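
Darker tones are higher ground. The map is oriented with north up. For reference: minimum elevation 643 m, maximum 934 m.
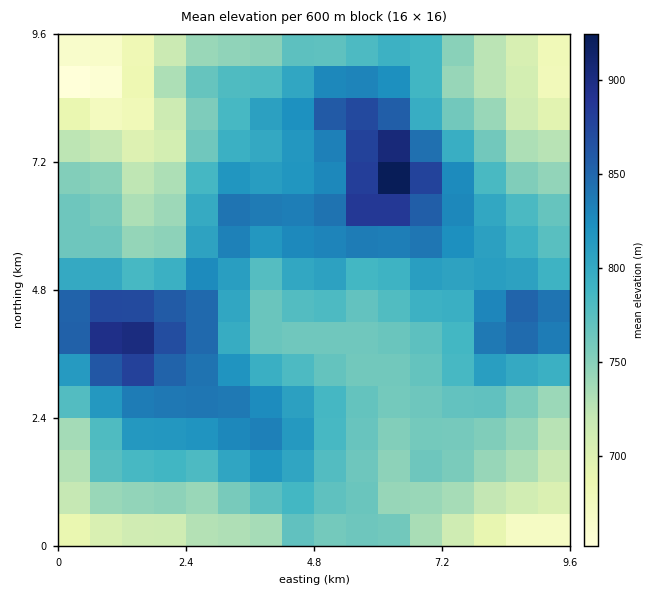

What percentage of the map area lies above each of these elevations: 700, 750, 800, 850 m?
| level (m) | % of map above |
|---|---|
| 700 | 93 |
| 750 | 73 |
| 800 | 36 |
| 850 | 9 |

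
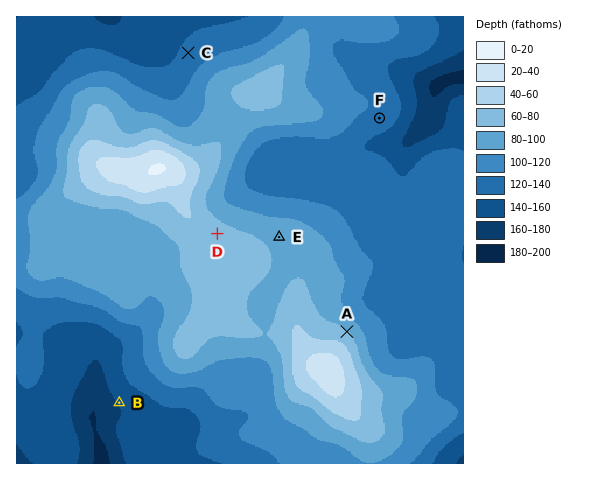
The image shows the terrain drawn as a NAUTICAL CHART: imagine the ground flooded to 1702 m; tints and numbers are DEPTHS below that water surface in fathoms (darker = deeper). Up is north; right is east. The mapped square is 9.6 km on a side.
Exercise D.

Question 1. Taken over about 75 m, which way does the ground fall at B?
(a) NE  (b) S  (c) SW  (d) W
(c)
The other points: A NE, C NW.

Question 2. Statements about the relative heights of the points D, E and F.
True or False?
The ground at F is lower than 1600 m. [True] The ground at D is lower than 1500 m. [False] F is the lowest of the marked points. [True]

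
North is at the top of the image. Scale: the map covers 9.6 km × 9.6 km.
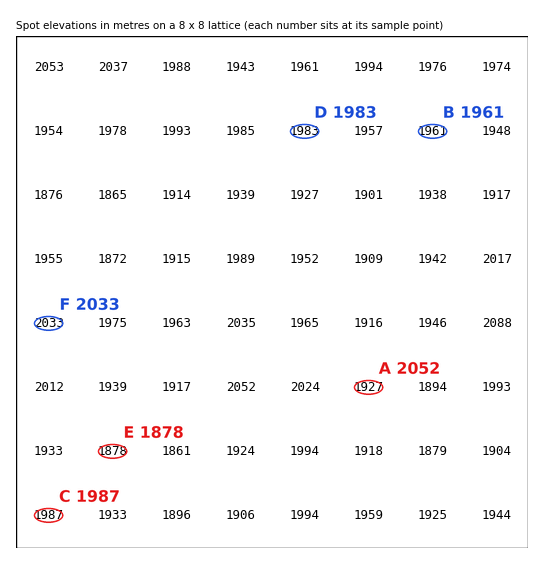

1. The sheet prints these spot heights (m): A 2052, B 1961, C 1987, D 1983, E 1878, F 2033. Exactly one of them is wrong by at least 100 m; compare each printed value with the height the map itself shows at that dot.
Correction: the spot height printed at A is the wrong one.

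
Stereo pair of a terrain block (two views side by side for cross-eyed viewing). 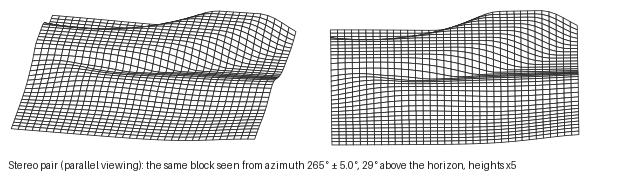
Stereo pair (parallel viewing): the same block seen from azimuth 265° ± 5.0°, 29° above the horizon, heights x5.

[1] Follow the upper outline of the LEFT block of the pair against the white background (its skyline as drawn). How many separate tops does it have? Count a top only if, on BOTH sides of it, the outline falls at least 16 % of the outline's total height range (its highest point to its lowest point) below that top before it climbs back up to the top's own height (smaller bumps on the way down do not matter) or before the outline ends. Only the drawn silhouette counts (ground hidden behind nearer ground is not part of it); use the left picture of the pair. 1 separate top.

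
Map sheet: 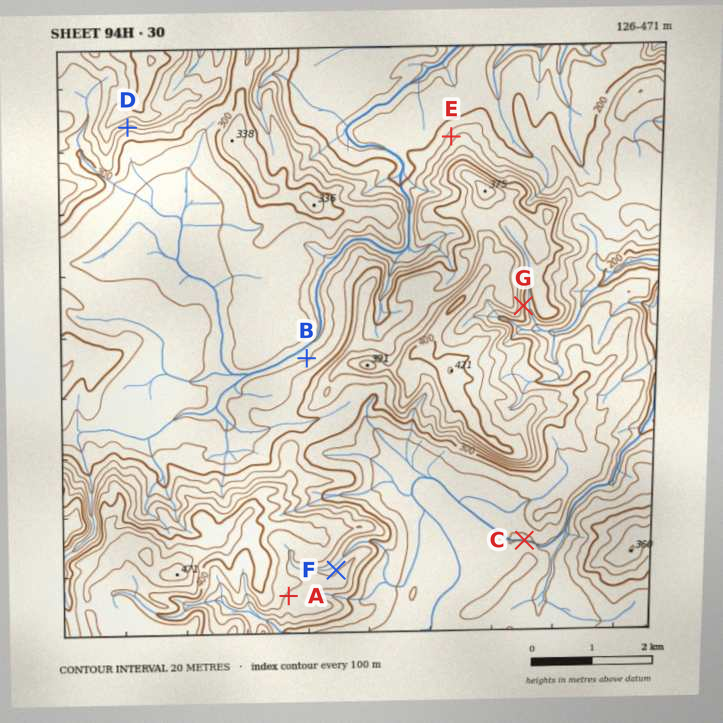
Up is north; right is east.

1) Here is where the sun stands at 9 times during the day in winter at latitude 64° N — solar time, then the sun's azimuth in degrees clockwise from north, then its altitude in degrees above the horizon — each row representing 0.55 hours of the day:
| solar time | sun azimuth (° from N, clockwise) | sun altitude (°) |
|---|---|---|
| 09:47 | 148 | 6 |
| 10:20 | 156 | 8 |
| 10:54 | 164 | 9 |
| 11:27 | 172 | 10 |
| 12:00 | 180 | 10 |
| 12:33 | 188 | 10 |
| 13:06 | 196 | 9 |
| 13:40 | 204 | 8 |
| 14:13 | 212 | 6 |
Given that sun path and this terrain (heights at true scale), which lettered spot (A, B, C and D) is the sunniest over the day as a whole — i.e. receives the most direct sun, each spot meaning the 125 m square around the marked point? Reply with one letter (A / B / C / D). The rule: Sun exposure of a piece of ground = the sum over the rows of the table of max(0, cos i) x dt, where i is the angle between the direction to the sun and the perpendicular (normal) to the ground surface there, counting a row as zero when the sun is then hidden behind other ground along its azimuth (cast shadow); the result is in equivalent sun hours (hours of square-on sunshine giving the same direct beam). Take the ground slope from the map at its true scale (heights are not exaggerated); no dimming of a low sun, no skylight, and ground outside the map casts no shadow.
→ D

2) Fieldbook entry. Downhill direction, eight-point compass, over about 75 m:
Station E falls NW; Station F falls NW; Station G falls E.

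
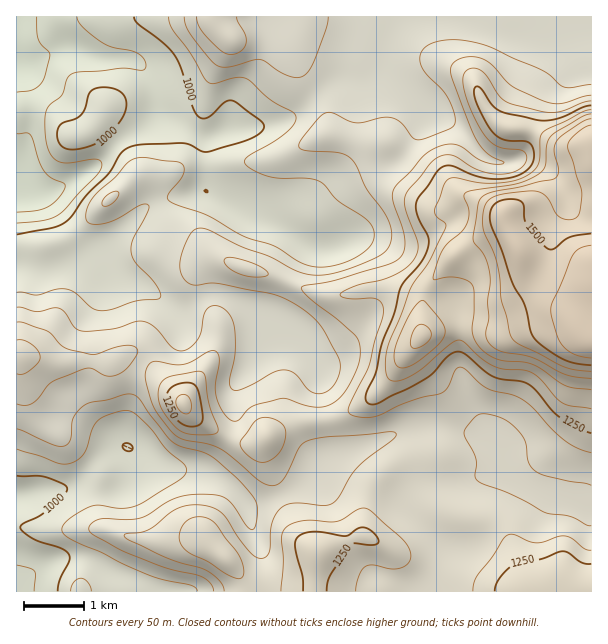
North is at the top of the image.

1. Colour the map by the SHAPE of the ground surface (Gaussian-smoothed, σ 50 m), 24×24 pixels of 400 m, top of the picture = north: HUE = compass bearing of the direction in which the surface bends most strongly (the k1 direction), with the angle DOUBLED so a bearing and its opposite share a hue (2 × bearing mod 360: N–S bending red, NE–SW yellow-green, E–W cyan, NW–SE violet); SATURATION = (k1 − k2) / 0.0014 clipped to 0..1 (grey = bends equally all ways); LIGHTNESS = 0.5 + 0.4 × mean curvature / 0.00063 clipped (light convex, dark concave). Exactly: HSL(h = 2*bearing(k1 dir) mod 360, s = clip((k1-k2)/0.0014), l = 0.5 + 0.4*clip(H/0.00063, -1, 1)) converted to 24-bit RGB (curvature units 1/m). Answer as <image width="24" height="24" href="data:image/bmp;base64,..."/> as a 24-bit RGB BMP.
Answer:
<image width="24" height="24" href="data:image/bmp;base64,Qk32BgAAAAAAADYAAAAoAAAAGAAAABgAAAABABgAAAAAAMAGAAATCwAAEwsAAAAAAAAAAAAAa3J9MmuV28y1iVyUiVdKeEApaEUYJSMOYcEQVuFsXEWrjlOD2cxubnhdT3RwlnFRXoNZaH2HZHeUZoWpraGwkoutj4SkaJK+eltJPFQokpMYay0holQ6an/IkpjXkaTj0frtSJXTWhVmr3V+3djBmG6yhUeFg9K3cZzAWl6CaHpjUnRgg6xqXZCiwZmpOomqe4DSi3/gpKLnu8z30OP7g2/mpYjGqsrJm9CWQhhRMjaZnt7Fn8TKukPewc7nZXu7i0ByhlpyepFwXpmJcbVvUHNcf6pGfTJEfm1TZYRja5Jaf7w4W1Y5S2t3ibu3o8acxlBiVhlXTKc6a6o/dWs7X1xD0KtQb0NLfGGDgJukgqCrfY2hkIRrgF9lfntcf2pjX4E4ZnYyRX8ytLNpTHFnTHNJcIUze2UphjAjditBh9BcSY1ScmFqY396sId3mHCDaH93gY5hd4BcfXphgG9og2hngXdmfHZkoWONooxtXMR3S59wdWCBdE9oik8iWE0ceFc1gru1t9KHRoh4V3JpYIJeWotfrnuTi3Odkouce4mWdHSFe3SAk2aSm3F+iGFfZJqlmM7GuZ+RSlRhXUxNTx1A4TUyfeefbv3/SE7i7d7hlDHEZ1qWg4hRY3s3S3k1dYdbj4pmiXNienF1emlxcldilFVKoI5ygrR5XINgql9ilkxrOEhjTRyd2fLl0vneITp2MIOSxpNZbFvIbmri0m7165LBS5pIR3Q+b4JSbJdmdVNRbVtRcE1stJZybpttqLWAd2JbbHVVrYCdS1WxCrbmzPXf+L3BISlKPHBiloNusLdwLz83MktX4JbA+YGqSJlLTrR4Vz6DoTtPdoJMQURawa1JhnM0p8PEdovKdnXPe4K6j4O0NceKLZNK3ElY3mynNmNzXIlSoW1ReVF5P2NVLmJj9am+8Ly6LYcwHQ0mvFg/u4ZcPjJdy79mxJLVw6WuomaZS32TdHets4a9mr2bSj5lamo+3616UEuEdH93f3Jvd0xylZNlHnl7YYbF99TZ4s3yAAmuyNfns4zfkJnkkKnPqLzRtGdmw32RW3uKTmpTd4VfsnpjeTtpVY9wycqOgU2FfGpjcT9EeURBf7RnQ4JnE0xF9PCsvkpKLBxtoWpem4ZkdpKPhqeYlo51lWlIm59VplZkbl5mdXxYfko9ilJbdalZf1YteUwvY5lAaLnqyeH+1Mr3q5XfFmnE7a2JwlBBNk5XQWWJzaN8UaSAj3KVooF9iG9GdIhIhoJZgXF/iFV8d26beJymrHqkdnrS0+n4t9jyUNDMKV4lSncsy1WGkT6yMDx4/6bJd7u/GxxJ4N2IU76FQ1mPsqCYkJTevJ/dq2SgXnJTW4eUj5Sja3ePiK+oj9y+WpSNlVRBbyEjb1ozO1YpQFUiZ0AwXk4oI8oW9YXTdSKcvvS2eKi8Ml6Ui8OyXJNBjT2L9lfN33lxLINMW4xjdKedhc6nlE1AYywqelBAj2J1nYqbemWIVmBtTEFhjraEe8tzDy8o4ZbT1u24bmtORYNkfFQxbmpBMlYlGYly+tHv6ozfSItkdqs4Ulgme0M7eWJcg4RlbIlohoV0hGGTcWyhPpnWm8PSv3W0fcbwlP/86M/8+MP/mDS3o2lFdk19w2E/GFYLAjEC8JeUsqDXvp/SSj28j2+0jHK0qYGxfJRpZHZXVm5kd6pwNIVQO3ZtotCodeh1Ki8EKTECeRkAyQcXv6p6MjJx0Jiuy7DVJrSZD7Eho45QnWhhpD9vQambVGO+qHbO2Y3huojEZ6i5doywjLSwHpWCYMZCuwwbWgAXrqwgAEQ339b1zLbgNFSWidOks3e7y46kVZdyQnRNcEtEvWtFQXU+Z2g4TmAlRnAoxq57enioY3yKqZx7fVZxTmY8SAkwn/Gz0Ov7ZsD/DMzd69f0ZWG5oKpciVVlv8WlrpO1WkWKc2KFtoh1lH1OZFt5kX9/bJx2QaxIinZpe3pwi4NrhGdwbD9rRCehz//MOGJIfHg6FjUSNpMAYkdKepxkgMKqooterlhahz+BfFx7oVlZznBWMnRYeqOLjp6ScpJ7Y3dufINygXN0i2GJUEWriffo5+KvZEl/imlugV1pZXZBclSDZbFCZUkpg2cvfHQ+a1tQaU5ajGxe0MKljc/aTI6slYOFkY19aHKDgoZ/cHqEbISZa7OoPcM+rF02fkdUf2hgf3Buf3mEYVGRtn6Oc2OtkqWxiHuta2WzXVG+pbXKjtyZs1hRYlN9i3l5nJOFaHCHfIKGdoOCbINtfIZhhoNXf2pbgnpyf356fn99foB7"/>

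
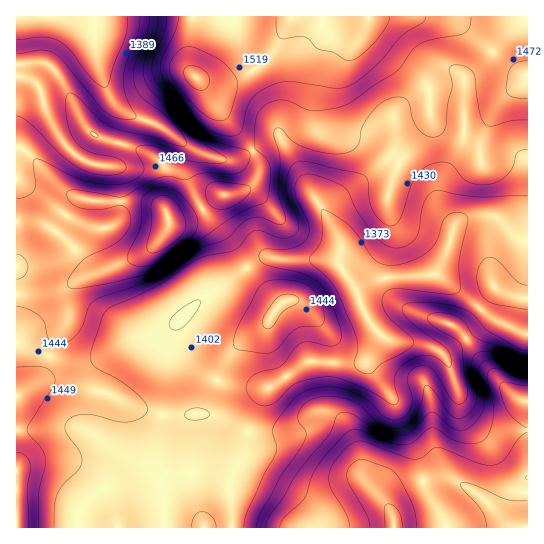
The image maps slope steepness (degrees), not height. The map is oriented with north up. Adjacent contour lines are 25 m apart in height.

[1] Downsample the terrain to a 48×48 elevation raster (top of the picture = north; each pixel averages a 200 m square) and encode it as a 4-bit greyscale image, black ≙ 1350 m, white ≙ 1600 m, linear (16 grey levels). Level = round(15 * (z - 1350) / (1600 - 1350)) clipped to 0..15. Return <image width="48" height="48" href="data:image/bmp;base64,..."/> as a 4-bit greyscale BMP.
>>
<image width="48" height="48" href="data:image/bmp;base64,Qk32BAAAAAAAAHYAAAAoAAAAMAAAADAAAAABAAQAAAAAAIAEAAATCwAAEwsAABAAAAAAAAAAAAAAABEREQAiIiIAMzMzAERERABVVVUAZmZmAHd3dwCIiIgAmZmZAKqqqgC7u7sAzMzMAN3d3QDu7u4A////AIdVRERERERERVRFZ5mqqqu83ty7u7zM3YdVREREREREREREV4maqqvN3ty7u7zMzIdVREREREREREREVniZqrvN3dy7u8zMzIdlRERERERERERERWiJqrzd3cu7zMzMzIdlVERERERERERERWeJq8zd3Mu7zMzMzIdlVURERERERERERVZ4m7zMzLu7zLu7vIdlVURERERERERERFZ4mrzMu7q7u6qqu3dlVURERERERERERFVniau7qpqrqpmaq2ZVVERERERERERERFVmeJqpiImqmImaq2ZVVERERERERERERFVmd4mHZmeZh3iaqnZlVURVVUREVUREREVnd4h2VFaIZmeau3dlVVVVVUREREREMzRmd3dkM0V3VVeau3dmVVVVVERERERDMjNFZmVDM0VmVFeau3dmZVVVRERERERDMiM0REMyI0VlRFeaumZmZVVERDMzNERDMzIiMyIiI0VUNFiamGZmZVREMzMzM0RERDMiIiIRIjRDNGeIdmZmZVRDMzMzM0REVUMyIyIRESIzNFZlQ1ZmZlRDMzMzM0RVVVQzMzIRERIjRFVDMlZmZmVDMzMzMzRFZmVERDIRESI0VVQyImZmd2VEMzMzMzRFZmZVVDEREjRFVUMiImZnd2VUQzMzMzNEVmZlUyERIjREQzMzM2Z3d3ZlVEMzMzM0VmZlQxERIiMiIiMzM2Z3eHd3ZlRDMzM0RVZVMhERERERESNEM2Z3eIiIh3ZUMzMzRERDIRERERERESMzM2Znd4iJmZhlRDMzMzMiERERERERESMzM2Z3d3iImqqXZUREMzIiERESIiIRESMzMmZ3d3d4mruphmVUMzMyERESMzMhESMzInd3d3d3iau7mHdlRFVDIREjREMiESIiInd3d3d3eavLqYd2VmZDIRI0RUMyESIiInd3d3d3eavLmZiHd2ZCISI0VUMyISIiImZ3eIiIiau6mZqYh2UyIiNFVVQyIiIjM2ZneId3eJqpiaqpmGQyIjNFVVQzMzRDM2Znd2ZWZ3iIiJmZmGQyMzRFVVRDRFVURGZmZVREVnd3d3d4iGVDREVVVVVERVVVRGZlVEREVnd2ZmZniGVVVWVVVVVVVVVVVGZVRFVVZmZVVWd4d2ZmZmZmVVVVVVZVVWVURVZlVVREV4iYdmZnd2ZmZVZmZVZlVVVERWZURDNFeaqpdmZ3d2ZmZmZmZVZmVUQzRVVDMzRXmruph2d3d3ZmZmZmZVZmZkQzRVMiNEVoq7uph3d4iHd2ZmZmZmZ3d0M0RUMiNFaKvLu6mIiIiIh3ZmZmZmZ3iDM0RDIiRWibzMu6qZmZmZmId3ZmZmZ3iDM0QyESRXmszMuqqqmaqqqYh3dmZmZ3iDREMhESNXm8zLuqqqqqqqqpmHd2ZmZ3eDMzIRERNGiru6qqqqqqqruqmId3Z3d3dyIiERERJGeaqqqaqqqqu7u7qYh3d3d3dxERERARI1eKqpmZqqu7u7u7qpmIiHd3ZhERERARI1aJqZmZqru7u7u7uqmYiId2Zg=="/>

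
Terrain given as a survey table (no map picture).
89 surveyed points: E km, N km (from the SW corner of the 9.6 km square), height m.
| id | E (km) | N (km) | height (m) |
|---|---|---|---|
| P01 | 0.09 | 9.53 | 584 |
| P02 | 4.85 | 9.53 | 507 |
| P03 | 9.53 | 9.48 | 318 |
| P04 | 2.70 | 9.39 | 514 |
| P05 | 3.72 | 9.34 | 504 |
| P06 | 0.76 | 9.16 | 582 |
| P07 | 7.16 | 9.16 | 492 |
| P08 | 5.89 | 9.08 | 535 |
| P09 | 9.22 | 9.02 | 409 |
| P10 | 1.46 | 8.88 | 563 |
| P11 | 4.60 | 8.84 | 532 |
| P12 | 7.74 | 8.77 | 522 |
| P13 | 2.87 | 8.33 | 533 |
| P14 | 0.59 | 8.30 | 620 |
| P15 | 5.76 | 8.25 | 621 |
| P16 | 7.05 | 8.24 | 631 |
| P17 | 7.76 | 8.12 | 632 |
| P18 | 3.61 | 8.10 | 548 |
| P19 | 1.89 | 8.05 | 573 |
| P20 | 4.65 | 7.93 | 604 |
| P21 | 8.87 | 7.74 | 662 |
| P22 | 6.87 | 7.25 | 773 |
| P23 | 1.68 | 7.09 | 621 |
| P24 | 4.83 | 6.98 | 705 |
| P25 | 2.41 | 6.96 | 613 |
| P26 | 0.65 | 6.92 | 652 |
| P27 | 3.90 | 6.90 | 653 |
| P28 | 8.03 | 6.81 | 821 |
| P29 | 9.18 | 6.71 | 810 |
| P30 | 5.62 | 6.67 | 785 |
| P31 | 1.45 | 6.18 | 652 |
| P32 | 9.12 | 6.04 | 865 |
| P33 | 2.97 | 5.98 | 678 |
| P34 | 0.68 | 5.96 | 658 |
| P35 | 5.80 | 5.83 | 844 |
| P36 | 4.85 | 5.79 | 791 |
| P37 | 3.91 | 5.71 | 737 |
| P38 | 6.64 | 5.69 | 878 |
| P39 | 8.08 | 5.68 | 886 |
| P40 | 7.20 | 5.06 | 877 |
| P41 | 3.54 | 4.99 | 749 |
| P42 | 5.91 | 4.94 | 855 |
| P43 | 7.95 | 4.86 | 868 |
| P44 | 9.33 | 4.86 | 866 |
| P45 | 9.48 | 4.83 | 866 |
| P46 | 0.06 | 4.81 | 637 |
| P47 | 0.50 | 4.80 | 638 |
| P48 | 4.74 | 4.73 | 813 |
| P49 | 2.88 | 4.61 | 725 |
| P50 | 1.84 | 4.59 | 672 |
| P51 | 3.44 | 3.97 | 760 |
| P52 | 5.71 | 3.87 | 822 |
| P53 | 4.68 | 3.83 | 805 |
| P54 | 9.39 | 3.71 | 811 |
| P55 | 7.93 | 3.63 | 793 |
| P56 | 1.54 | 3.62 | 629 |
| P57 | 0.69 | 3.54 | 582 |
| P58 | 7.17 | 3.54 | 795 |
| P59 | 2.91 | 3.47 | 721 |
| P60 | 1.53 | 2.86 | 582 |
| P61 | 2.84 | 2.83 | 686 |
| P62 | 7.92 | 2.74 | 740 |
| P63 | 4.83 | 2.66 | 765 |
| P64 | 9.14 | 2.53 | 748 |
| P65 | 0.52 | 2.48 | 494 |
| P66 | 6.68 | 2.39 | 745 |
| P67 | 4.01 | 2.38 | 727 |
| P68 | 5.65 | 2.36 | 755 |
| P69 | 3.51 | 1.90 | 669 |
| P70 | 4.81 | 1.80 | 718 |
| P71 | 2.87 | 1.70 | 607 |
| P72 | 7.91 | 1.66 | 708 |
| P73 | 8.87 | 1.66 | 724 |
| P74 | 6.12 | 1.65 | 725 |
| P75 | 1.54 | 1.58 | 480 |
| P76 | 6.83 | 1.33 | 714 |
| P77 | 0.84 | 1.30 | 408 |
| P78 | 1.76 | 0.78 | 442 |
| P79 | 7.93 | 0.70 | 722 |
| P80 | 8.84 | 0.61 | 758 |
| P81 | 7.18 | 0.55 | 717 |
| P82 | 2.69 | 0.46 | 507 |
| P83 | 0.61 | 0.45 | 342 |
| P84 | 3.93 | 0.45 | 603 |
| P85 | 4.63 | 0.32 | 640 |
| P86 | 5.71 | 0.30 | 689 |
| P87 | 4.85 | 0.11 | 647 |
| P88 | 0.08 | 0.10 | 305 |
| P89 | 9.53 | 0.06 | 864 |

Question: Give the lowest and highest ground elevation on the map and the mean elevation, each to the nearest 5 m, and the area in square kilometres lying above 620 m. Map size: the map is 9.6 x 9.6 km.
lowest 300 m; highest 890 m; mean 675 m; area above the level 63.3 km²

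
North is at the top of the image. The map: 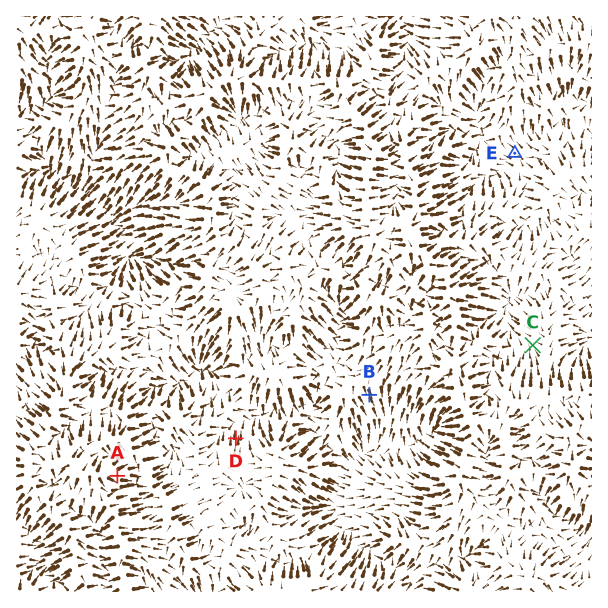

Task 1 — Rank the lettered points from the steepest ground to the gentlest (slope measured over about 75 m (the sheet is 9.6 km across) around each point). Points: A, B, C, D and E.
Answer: A B D E C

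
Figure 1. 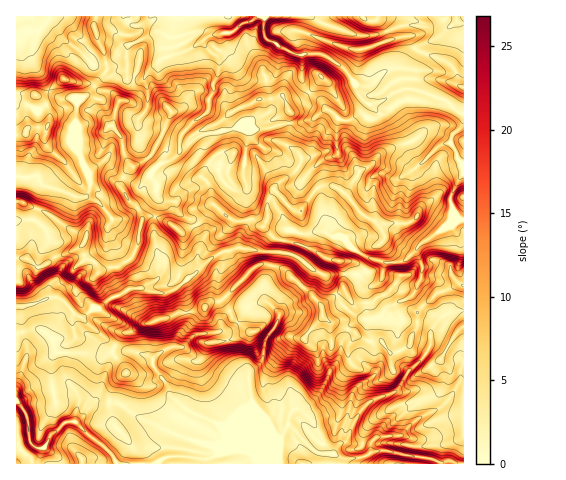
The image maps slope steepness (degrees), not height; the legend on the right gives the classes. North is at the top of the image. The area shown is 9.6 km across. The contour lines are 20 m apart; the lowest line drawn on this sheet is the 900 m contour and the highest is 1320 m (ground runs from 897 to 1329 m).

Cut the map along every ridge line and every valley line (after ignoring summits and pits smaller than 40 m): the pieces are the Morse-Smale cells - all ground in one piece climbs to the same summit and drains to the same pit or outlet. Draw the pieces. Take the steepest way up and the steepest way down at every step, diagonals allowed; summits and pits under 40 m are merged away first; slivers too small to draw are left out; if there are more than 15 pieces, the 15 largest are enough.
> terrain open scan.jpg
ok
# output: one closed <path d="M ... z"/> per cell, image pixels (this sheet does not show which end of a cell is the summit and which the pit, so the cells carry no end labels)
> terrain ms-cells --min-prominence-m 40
<path d="M329 185l-13 4-16 23-9-4-17-18-6 11 0 16-5 10-10-7-18 1-20-16-5 2-11 17-17 8-27-15-1 19 6 22-2 20-15 10-14 1-9 6-8 2-14 12-4-1-11 9-6-1-17-18-11 0 1-13 8-8 4-8-7-11-14 9-3 0-11-8-10-1-1 205 22 1 4-16 4-3 5-11 15-12 10 0 12 13 24 19 5 10 215 0 2-10 7 4 8 1 11-1 15-7 15 0 17 5 23 2 10 6 23 0 1-152-9-1-10 4-13 14-4-5-10-2-8 22-17 9-2 0-10-13-12 2-12-6-2-4-28-12-4-4-1-10 19-15 3-1 10 14 16-1 16-9 14-17-11-7-1-14-7-12 4-8-6-11-17-11-15-20z"/><path d="M264 16l-167 0-2 2-1 10 11 26 2 17 7 3-3 3-9 2-7 8 6 4 11 2 7 6-7 26 9 12 2 16 9 13-9 12 17 8 10-10 7 10 1 20-3 10 16 8 9 8 19-8 12-19 4 0 20 16 18-1 10 7 5-10 0-16 6-11 17 18 9 4 15-22 5-4 9-1 10 4 9 7 14 18 17 11 6 11-4 8 7 12 1 14 11 7-14 17-16 9-16 1-9-13-4 0-19 15 1 10 7 7 9 1 30 18 12-2 10 13 7-1 12-8 2-8 5-10 0-4-14-3-8-13 3-4 8-2 9-8 6-13 1-14-6-15 8-9 25-16 3-5 2-7-4-16 8-17 6-7 0-58-22-16-26-9-13 0-12 4-12 8-11 3-8 9-12 7-7-1-13-10-6-8-11-8-7-7-2-7 0-25-7-1-15-6-16-12z"/><path d="M377 16l-112 0-2 16 6 8 26 14 23-1 11 5 14 10 13 17 13 1 16-15 19-4 12-18-9-13-18 4-2-8-5-8-6-5z"/><path d="M105 161l-17 11 3 13-6 12-9 0-34-13-5 24 31 20 18 8-5 10 3 13 11 3 4 10 7-4 12-1 14-9 6-15 0-9 4-12 0-6-4-7-10-9-7-12 2-10-6-3z"/><path d="M154 217l-8 0-4 3-4 23-4 12-4 5-12 7-12 1-7 4-4-10-11-3-3-13-10 6-15 4 6 13-4 8-8 8 0 12 10 1 17 18 6 1 11-9 4 1 14-12 8-2 9-6 14-1 12-7 5-5 0-18-6-22z"/><path d="M49 90l-7 5-5 1 7 6 5 8 1 9-2 7-2 2-18 0-3 6-9 2 0 39 9 3 11-2 9 10 31 11 9 0 6-14-3-10-10-22 1-8-3-18 1-24-4-3-12 1z"/><path d="M453 213l-4 12-25 16-8 9 6 15-1 14-6 13-9 8-8 2-3 4 6 12 4 2 12 2 1-11 20-19 9-2 9-6 8 1 0-64-6-2z"/><path d="M417 50l-4 3-9 14-19 4-16 15-13-1 4 12 11 8 15-6 10-7 20-2 31 11 11 11 5 2 1-26-7-5 0-9-2-5-9-7z"/><path d="M95 86l-8 9-10 7-1 23 3 18-1 8 10 21 17-11 12 14 6 2 9-11-9-13-2-16-9-12 7-26-7-6-11-2z"/><path d="M291 230l-4 0-3 4-3 19 16 3 15 13 11 6 33-1 14 12 5 0 6-6 5-17-25-9-18-16-11-2-12-5-18 3z"/><path d="M49 17l-9 13-14 0-10 8 0 3 15 13 3 9 12 24 4 3 13-11 19 5 14-2 10-12-11-4-18-17-9-6z"/><path d="M318 53l-16 2 0 25 2 7 35 32 9 2 7-3 15-14-10-7-4-13-16-19z"/><path d="M76 422l-10 0-15 12-5 11-4 3-4 15 78 1-4-10-24-19z"/><path d="M96 16l-79 0-1 20 10-6 14 0 9-13 19 26 9 6 18 17 11 5-1-17-11-26z"/><path d="M21 202l-5 0 0 55 11 2 11 8 3 0 15-10-5-8-5-19-14-10 5-11z"/>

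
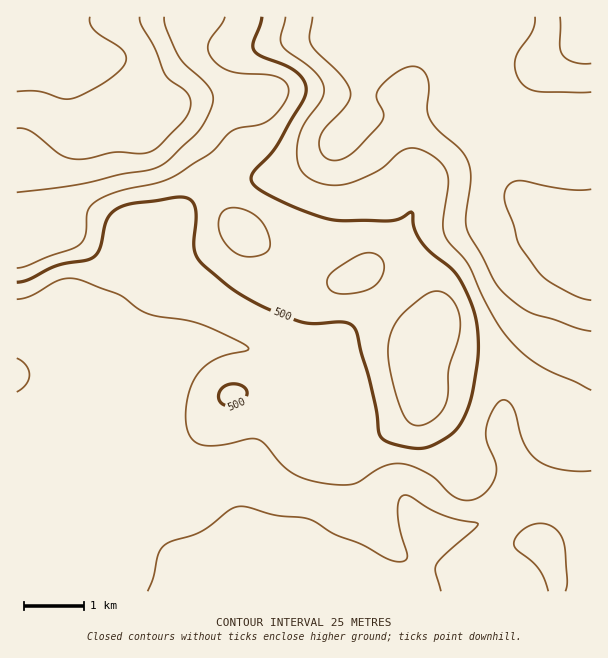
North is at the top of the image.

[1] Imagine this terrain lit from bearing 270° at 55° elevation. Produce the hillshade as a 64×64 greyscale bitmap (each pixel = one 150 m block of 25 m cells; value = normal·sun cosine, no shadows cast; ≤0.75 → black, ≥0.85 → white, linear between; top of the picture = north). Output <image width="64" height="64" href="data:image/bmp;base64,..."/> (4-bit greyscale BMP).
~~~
<image width="64" height="64" href="data:image/bmp;base64,Qk12CAAAAAAAAHYAAAAoAAAAQAAAAEAAAAABAAQAAAAAAAAIAAATCwAAEwsAABAAAAAAAAAAAAAAABEREQAiIiIAMzMzAERERABVVVUAZmZmAHd3dwCIiIgAmZmZAKqqqgC7u7sAzMzMAN3d3QDu7u4A////AKmZqqqqmZmZmZmqqqu7u6qqqru7u7u8zMy7qqvN26maqpqqqqqZmZmZmaqqq7u7qqqqu7u7u7vMzMuqq83bqZmqqqq7qpmZmImaqqqqu7uqqqu7vLu7u7zMy6qrzcuZmaqqq7u6qZiIiZqqqqqru7u7u7vMy6qqvMzMu7zMupiZqqqru7qpmIiZqqqqqqq7u7u7u8y6qaq7zdzMzMy5iJmququ7u6mYiJmqmZmqq7u7u7u7u7qZqqq83d3d3KiImau7qru7qpmZmZmZmaqru7u8y7u7qIqqqqvM3d3bqIiZqruqu7uqqqqqmZmZqru7u7zMy7qXiqqqq7vM3dyoiJmqqqqqqqqqqqqpmJmqu7urvMzLuYeKqru7qavN3KmZmaqqqqqqqqq7uqmZmau7u6q7zMupdoq83cuXeavLuqqqqqqqqqqqqqu7qpmZq7u7u7u7u6h3i83d3JZWiqu7uqqqqqqqqqqqqru6qZq7zLu7u7u6mHeb3d7sllV5q7u7qqqqqqqqqqqqu7qpmrvMu7u7uqmYeKzd3u2nVXiru7uqqqqqqqqqqqq7u6qqu7zMzMu6qZiIrMzN3KdmibzMu6qqqqqqqqqqq7u7qqqrvMzMy7qpmZmry7vLl2eazMy6qqqqqqqqqqqrvMu6qqu8zMzLu6qqqru6mqqHeKvN3LqqqqqqqqqqqqvMzLqqqrvMzLu7u7u8y6mIiHd5vN3cuqqqqqqqqqqqq8zcy6qaq8zLu7u7zN3cqHd3Zom83dy6qqqqqqqqqqqrzd3MupmrzLuqq7vN7u25dmVWebzd3LqqqqqqqqqqqqvN3ty6mZq7uqqrvM3//bl2VUV5vN3LqZmZqqqqqqqqq83u7cuYmqqqqqu83v/+uYZURXm83cupmZmZmqqqqqqrve/+26iJmqqqu7ze//65hlRFabzMupmZmZmZqqqqqqq83v7bqYiJmru7zN7//bl3ZUVpvMupmaqZmZmqqqqqqrze7tupiImqu8zM3//9qHdlRXmrupmaqpmZmaqqqqqqq83dy6mZmau8zM3v//2od3ZVeaqpmaqqmZmZqqqqqqqrzNzLqqqqu7zMze///ah3ZlV4mZmaqqqZmZqqqqqqqqu8zLu6u7u7u8zd7//9uXdlVWiIiZqqqqmZqqqqqqqqu7u8u7u7u7u7vN3v/+26h2RFZ4iJqqqqqZqqqqqru7u7u7u7u7zMu6qrze7u7cuXVDRWd4mqqZqqqqqqqru7u7u7u7vMzMy7qqq83u7t26hTI0Z3iamZmaqqqqq7vMu7u7u7zMzMu7u7qqvN3d3cuGMiRXeJmZmZqZqqq7vMy7u7u7zMzMu7vMu6qrvMzNy5YxE1d4mZiJmZiaq7zMu7u7u7zMzMy7u8zLuqqqu8zLliETV4iZmImYd4mrzLu6qrvMzMzMy7u7zMy7qZmqu7qFIRNniJmZmadlaJvLuqqqvMzMzcy7u7u8zMupmZqrqoUhJGeIiJmqp2VWirqZmqq83d3d3Lu7u7u8zLqYmZqZdTIkaIiImqu4dVZ5mIeJqrze3d3cuqqqqrvMy5mJmYdlMzV4mImqu7mHdnd2ZnmqvO7u3dy6mZmaq8zLqYiIdmVERXiZmau7uqmIdlRFeaq87v7u3LmIiZmrvMupmIdmVVVWeZmZq7u6qqmGQzR5qrze//7cqIeImaq7u6mZh2VVVmeJmZmru7qqqodTNGmrvN7//9uYd3iZqqu6qqqYZURWeImZmqq7qqqql2RFeaqrzf//25d3iJqqqqqqu6llRFZ4iZmaqqqqqqqYdlZ4mqq87/7Kh3eJmaqqqru7uXVEVneImaqqqqqqqZmHZniZmave3LmIiJmZmaqru7y6hURVZ4maqqqqqqqpmZh3eIiImrzLqYiJmZmZq7u7vMuGREVniaq7u7qqqqqZmIiIiIeImqqZmZmYiImrzMvMy5dURWeJqru7uqqqqqqZiImYdmeJmZiZiId3iazMzMzLl1VVZ4mru7u6qru7uqmZmph1VniYiJiIdlZ5rN3dzMuXZVZ4iaq7u7uru7u7qpqqqXVFeIiImYdlRXms3d3cuodmZ4iZqru7u6u7zLuqqru5dUVnd4mZhlM0eavN3dy5h3eIiZmqq7u7q7zMu6qqu7qGVVZniZmGQiRpqrzd3LmHeJmZmaqqu7urvMy6qqq7updlVVeJqYZCI1iqq8zMuYeJqZmaqqqru6u8zLqZmru7qXZEVomqlkIjVoqqvMy5iImqmaqqqqq7q7zLupmZqru6hlRWiaqXQiJFeKq8y6mIiqqqq7uqqqqqu8u6mZmaq7qXVFeKqphTIjRnmrzLqXeJqqq7y7qqqqqru6qZmZmaqpdlV5qqqGQiNFeKzMyod4mqq8zMu6qqqqq6qpmZmYmYh2VnmqqpZDI0VorMzKl3iaqrzdzLu7qqqqqqqpmYh3ZmZmeJqphkMzRXirzcuXeKqqvd3cy7uqqpmaqqqZh2VVVmd4mZh2RERWeavMy6iJqqq93d3My7qqmZqqqpmHVERWd3iIh2ZVVmeaqrvLqZqqqr3d3d3Mu6mZmqqqmYdUNGd3iId2ZVZneaqqqruqqqqqvN3e7ty7qZmqqqmYhlRFd4iId2VVZmeJqqqqqqqqqqqrzd7u7buqmqqqmYh2VFeIiIh3ZVVWZ4mqqqqqqqqqqqu97v/ty6qqqqmYiHZVZ4mIiHdlVVVmeaqqqqqqqqqqqrzv/+3L"/>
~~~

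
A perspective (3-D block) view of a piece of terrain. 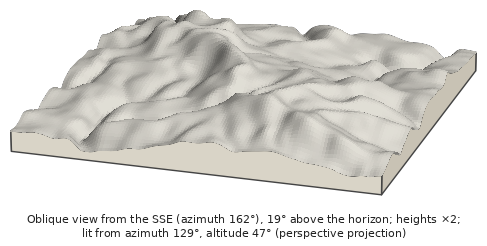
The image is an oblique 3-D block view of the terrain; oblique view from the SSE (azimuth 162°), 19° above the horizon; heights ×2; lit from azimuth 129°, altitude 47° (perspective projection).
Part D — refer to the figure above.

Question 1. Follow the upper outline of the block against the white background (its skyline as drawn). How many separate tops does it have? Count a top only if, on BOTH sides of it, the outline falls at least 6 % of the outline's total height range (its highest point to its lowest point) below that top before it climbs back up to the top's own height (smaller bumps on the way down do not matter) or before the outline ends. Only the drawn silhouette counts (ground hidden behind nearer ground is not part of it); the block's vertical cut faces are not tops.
2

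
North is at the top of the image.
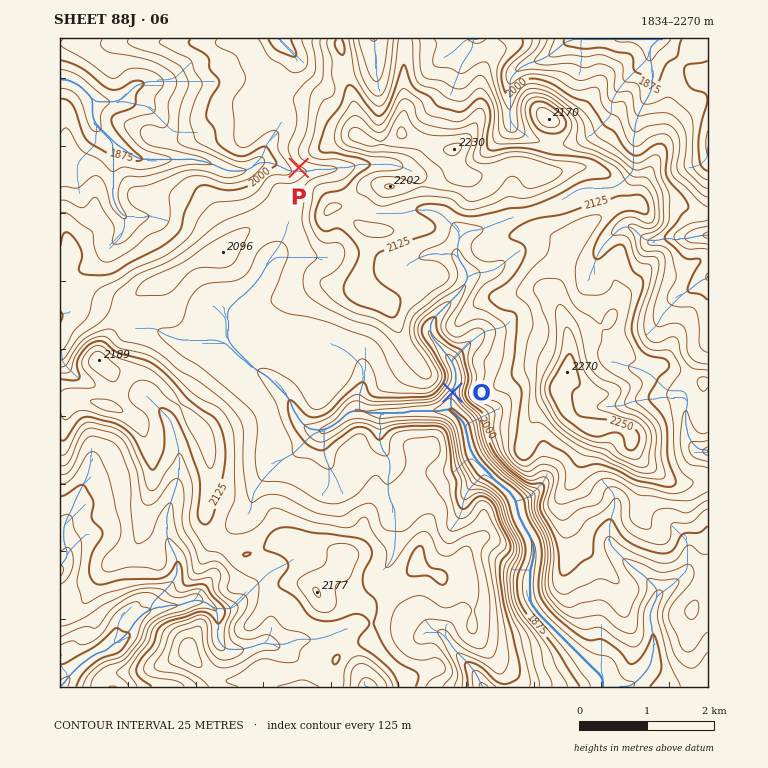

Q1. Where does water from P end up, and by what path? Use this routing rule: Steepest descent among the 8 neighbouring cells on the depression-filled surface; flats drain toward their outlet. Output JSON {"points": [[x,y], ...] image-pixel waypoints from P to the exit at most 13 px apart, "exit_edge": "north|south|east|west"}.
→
{"points": [[299, 168], [285, 169], [272, 163], [258, 163], [245, 171], [231, 171], [218, 166], [204, 161], [190, 159], [177, 159], [163, 159], [150, 159], [136, 158], [123, 149], [109, 137], [96, 124], [92, 110], [91, 97], [77, 85], [64, 80], [60, 78]], "exit_edge": "west"}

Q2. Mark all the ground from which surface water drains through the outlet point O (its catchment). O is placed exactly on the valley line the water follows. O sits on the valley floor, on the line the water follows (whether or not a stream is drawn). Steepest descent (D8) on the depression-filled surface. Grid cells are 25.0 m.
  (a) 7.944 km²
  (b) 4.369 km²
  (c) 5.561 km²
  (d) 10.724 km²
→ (a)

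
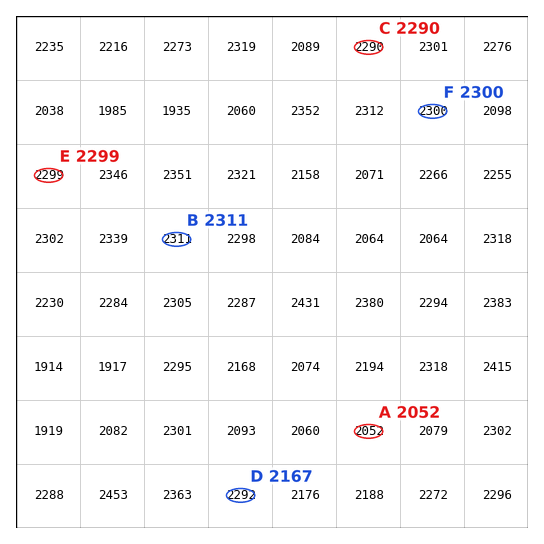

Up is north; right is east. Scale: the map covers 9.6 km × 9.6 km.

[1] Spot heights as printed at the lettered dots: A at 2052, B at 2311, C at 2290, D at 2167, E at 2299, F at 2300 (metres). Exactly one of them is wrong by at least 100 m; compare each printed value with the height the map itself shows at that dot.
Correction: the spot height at D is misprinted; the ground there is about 2292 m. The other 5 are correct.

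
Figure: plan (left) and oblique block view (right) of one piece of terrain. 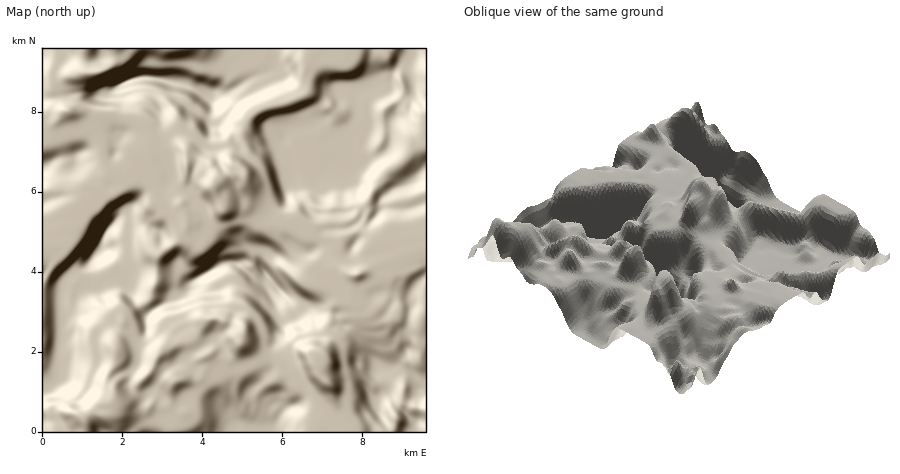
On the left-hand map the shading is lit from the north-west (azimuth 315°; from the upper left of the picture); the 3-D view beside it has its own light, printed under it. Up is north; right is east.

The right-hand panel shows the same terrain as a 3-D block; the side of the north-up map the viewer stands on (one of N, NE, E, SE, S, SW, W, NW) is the SE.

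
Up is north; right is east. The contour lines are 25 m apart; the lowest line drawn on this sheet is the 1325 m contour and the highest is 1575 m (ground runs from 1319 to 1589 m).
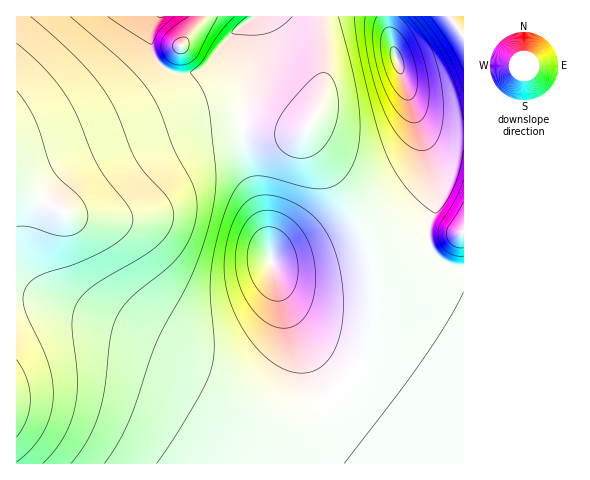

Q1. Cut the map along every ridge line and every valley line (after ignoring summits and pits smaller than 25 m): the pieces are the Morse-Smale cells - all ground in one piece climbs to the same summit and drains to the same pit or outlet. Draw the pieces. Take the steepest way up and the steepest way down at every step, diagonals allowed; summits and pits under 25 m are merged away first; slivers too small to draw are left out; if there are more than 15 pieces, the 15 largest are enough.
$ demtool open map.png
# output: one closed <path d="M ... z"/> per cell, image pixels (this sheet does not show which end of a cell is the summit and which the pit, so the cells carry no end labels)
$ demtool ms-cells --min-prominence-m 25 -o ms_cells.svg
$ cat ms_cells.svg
<path d="M246 126l-4 0 2 26 20 71 13 65-1 31-10 22-14 13-10 6-15 4-14-2-20-5-46-21-60-22-52-16-18-1 0 167 447-1 0-192-22-9-7-7-7-13-7 3-24 0-13-4-10-6-7-6-28-46-29-39-4-16-5 4-21 0z"/><path d="M232 124l-26 2-31 7-43 16-34 16-16 11-14 13-8 15 1 8-44-27-1 112 33 5 62 20 96 39 20 3 15-4 10-6 14-13 9-18 2-10 0-25-13-65-19-65-3-32z"/><path d="M386 16l-130 0-2 2 4 18-2 25-11 50-1 14 36 7 21 0 6-5-1 9 4 8 29 39 28 46 10 9 14 6 30 1 8-3 0-20 9-25-1-15-43-129z"/><path d="M253 17l-27 23-14 21-10 9-13 4-10 0-17-8-19 19-27 17-50 24-49 15-1 44 44 26 4-15 18-20 40-22 43-18 28-8 27-4 23 2 15-76-2-24z"/><path d="M157 16l-140 0-1 124 31-7 43-18 34-17 26-19 12-12-9-14-3-11 1-11z"/><path d="M463 16l-76 1 7 36 22 60 12 14 25 8 11-1z"/><path d="M414 109l20 59 4 22-1 13-9 25 0 10 3 4 33-11 0-95-18-2-18-7-10-10z"/><path d="M253 16l-50 0-4 9-37 41 17 8 10 0 13-4 10-9 14-21z"/><path d="M202 16l-44 0-2 2-5 13-1 11 3 11 8 12 38-40z"/><path d="M463 232l-34 11 6 12 7 7 19 8 3 0z"/>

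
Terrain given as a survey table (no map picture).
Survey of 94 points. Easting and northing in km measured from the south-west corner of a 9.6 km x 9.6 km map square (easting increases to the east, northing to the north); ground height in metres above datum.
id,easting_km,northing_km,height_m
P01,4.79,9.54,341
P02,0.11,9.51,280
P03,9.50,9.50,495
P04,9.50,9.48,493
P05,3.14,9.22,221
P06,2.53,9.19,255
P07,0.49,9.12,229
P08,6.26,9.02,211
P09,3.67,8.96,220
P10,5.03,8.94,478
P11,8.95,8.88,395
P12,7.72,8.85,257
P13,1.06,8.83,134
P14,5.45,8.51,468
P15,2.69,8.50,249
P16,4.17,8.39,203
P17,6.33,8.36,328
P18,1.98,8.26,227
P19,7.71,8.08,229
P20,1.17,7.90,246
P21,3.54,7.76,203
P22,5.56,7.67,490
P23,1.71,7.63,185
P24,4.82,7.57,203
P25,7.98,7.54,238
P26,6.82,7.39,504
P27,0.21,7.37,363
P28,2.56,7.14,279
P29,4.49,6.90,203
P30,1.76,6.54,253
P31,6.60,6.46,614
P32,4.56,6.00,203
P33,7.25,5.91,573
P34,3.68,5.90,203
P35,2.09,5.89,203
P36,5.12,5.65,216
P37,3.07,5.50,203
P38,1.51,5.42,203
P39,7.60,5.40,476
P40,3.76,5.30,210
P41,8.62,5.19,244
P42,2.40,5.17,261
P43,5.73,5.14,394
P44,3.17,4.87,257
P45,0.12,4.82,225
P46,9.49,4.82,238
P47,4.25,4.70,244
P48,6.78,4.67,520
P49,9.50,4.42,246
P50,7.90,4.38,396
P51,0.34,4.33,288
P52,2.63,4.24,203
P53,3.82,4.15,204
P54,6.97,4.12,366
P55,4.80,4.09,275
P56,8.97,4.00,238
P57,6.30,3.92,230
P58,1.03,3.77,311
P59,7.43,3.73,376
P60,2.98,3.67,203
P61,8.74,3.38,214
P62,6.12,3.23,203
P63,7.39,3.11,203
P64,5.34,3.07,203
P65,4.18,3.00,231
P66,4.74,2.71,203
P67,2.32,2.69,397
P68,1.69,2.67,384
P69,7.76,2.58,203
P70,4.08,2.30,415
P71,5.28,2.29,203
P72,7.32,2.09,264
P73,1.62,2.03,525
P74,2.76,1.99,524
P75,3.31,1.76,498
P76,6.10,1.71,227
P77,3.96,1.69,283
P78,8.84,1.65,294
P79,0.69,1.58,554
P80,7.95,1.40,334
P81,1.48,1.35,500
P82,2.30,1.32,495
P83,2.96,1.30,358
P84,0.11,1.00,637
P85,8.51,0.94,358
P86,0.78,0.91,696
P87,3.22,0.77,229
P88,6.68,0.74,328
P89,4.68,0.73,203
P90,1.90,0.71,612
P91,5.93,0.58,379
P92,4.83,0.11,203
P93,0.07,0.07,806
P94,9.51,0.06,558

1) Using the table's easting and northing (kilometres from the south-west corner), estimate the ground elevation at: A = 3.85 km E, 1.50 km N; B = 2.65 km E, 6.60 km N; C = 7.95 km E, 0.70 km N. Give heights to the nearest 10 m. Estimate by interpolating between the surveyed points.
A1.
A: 250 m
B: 220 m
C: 330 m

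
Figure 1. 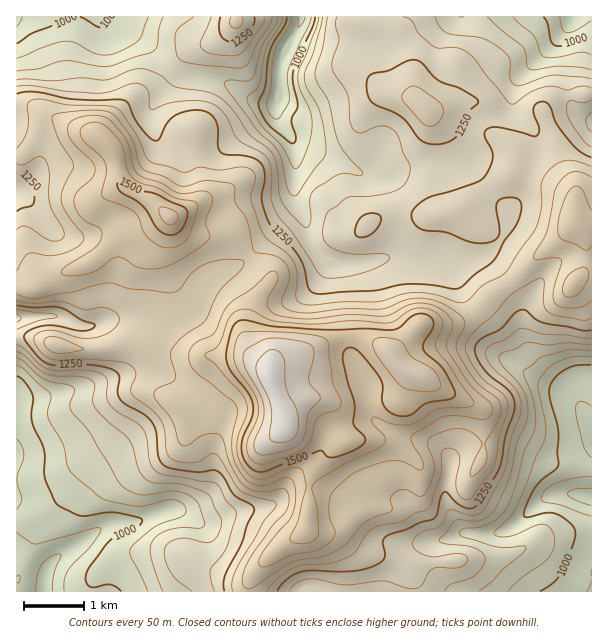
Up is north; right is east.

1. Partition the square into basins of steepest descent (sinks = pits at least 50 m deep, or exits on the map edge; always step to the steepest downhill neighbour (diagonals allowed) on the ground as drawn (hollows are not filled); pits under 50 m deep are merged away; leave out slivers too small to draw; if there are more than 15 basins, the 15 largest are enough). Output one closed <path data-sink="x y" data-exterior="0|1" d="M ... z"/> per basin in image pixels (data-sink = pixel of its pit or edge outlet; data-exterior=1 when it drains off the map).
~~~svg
<path data-sink="302 17" data-exterior="1" d="M354 16l-117 0-3 10-12 11-10 6-18 5-9 6-26 30-31 18-20 21-8 14 14 15 6 30 6 8 29 14 25 24 11 6 40 0 37 39 3 6-13 18-6 12-5 24 6 17 12 10 4 8 9-7 64-24 24 1 17 8 9 8 28-29 33-1 9-4 14-8 15-17 21-13 27-28 24-18 11-12-2-27-27-16-30-9-3-22-11-11-54-23-18-4-19-15-24-6-13-13-6-10-3-15 0-21-2-5-7-4z"/><path data-sink="591 497" data-exterior="1" d="M575 224l-24 23-12 7-27 28-21 13-21 21-17 8-33 1-28 29-21-14-11-3-18 0-64 24-7 5-1 11 13 37 7-8 12-6 21-2 14 12 9 31-22 15-14 23-3 51-5 5-18 9-30 28-6 12 1 8 343-1 0-360-11-2z"/><path data-sink="44 591" data-exterior="1" d="M32 337l-16 1 1 254 231 0 0-8 6-12 22-22 31-20 3-51 14-23 22-15-8-28-9-11-6-4-17 0-16 8-6 9-14-38 0-8-22-13-63-1-17-3-30-10-34 7-27 0-18-3z"/><path data-sink="575 17" data-exterior="1" d="M591 16l-235 0-1 7 7 3 2 6 0 21 3 15 6 10 13 13 24 6 19 15 18 4 54 23 11 11 3 22 30 9 24 12 6 9 1-13-17-30-3-16-12-29 0-4 8-8 12-6 28-3z"/><path data-sink="17 318" data-exterior="1" d="M168 216l-27 14-22 8-23 21-10 6-29 9-19 12-21 0-1 50 23 2 20 8 18 3 27 0 34-7 30 10 17 3 63 1 19 12 1-2-16-15-14-30-10-11-12-8-27-8-15-15-10-21 0-10 6-27z"/><path data-sink="17 17" data-exterior="1" d="M236 16l-219 0-1 88 20 4 36 19 27 11 9-15 20-21 31-18 26-30 9-6 18-5 10-6 14-16z"/><path data-sink="17 192" data-exterior="1" d="M60 122l-7 0-6 4-16 21-8 9-7 2 1 128 21 0 19-12 29-9 10-6 23-21 22-8 27-14-13-12-24-11-10-8-7-33-12-13-10-6z"/><path data-sink="591 122" data-exterior="1" d="M591 94l-27 2-12 6-8 8 0 4 12 29 3 16 17 30-2 35 11 6 7 0z"/>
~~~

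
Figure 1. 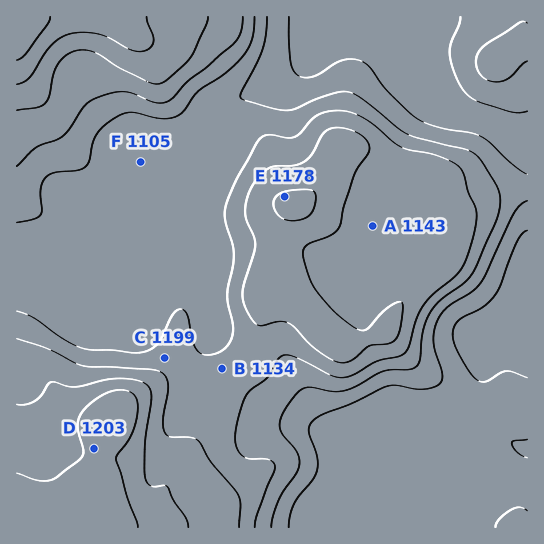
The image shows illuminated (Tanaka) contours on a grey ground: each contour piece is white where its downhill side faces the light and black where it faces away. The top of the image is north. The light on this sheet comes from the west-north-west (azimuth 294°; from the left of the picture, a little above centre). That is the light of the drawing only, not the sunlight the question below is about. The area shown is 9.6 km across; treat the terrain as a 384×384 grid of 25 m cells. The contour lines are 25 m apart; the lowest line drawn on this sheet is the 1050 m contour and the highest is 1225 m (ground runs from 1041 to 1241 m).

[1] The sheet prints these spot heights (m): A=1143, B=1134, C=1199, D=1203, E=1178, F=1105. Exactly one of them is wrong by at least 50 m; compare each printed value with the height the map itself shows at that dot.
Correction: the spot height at C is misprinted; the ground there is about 1137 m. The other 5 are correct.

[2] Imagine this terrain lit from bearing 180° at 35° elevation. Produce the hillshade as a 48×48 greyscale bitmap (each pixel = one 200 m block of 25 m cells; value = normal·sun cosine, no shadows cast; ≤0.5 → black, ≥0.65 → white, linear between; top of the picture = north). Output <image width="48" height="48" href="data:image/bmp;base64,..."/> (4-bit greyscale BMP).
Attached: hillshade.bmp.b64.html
<image width="48" height="48" href="data:image/bmp;base64,Qk32BAAAAAAAAHYAAAAoAAAAMAAAADAAAAABAAQAAAAAAIAEAAATCwAAEwsAABAAAAAAAAAAAAAAABEREQAiIiIAMzMzAERERABVVVUAZmZmAHd3dwCIiIgAmZmZAKqqqgC7u7sAzMzMAN3d3QDu7u4A////AHd3d4iHZlVVZ3d4mZiId3d3d3d3d3ZmZ2d3d3h3ZVVVZ3d4mZmYh3d3d3d3d3ZmZmZnd3d2ZVVmd3ZnmqqpiHd3d3d3d3d2ZmZnd2ZmZlZ3d2VWeau6mHd3d3d3d3h3ZmZmd2VWd2ZndlRFaKu6mHd3d3d3d3iHZVVmZmZmd3VWZlRVZ4mZiHd3d3d3d3d2VFZmZnd4iHVVZlVVVVZnd3d3d3d3d3dlVWZmZ4mZmHVUVmdmVURFZ3d3d3d3d3ZWZ3d3eImqqYZVVnh3ZVVWeId3d3d3d3ZniXd3d4iaqYdlVoiHd3d4mZiHd3d4iHd4mmZmZmZ4iIh2Z4iIiImau7qYiIiIiIeJmVVmVDNFV4iHZ3iJmZmqvNy6mZqpmHd4d1ZmVCERJGeHdmeJqpmqze7cu7u6l2ZmZWZmUyAAADV3dmeJqpmrzv/+3dy5hmZmVXZlQxAAABNnZlaJqpq83v///+yoZWZmZmVDIRAAABNWZlV4mZrN3d3v/9qGVWd2ZlQyEREiIzRmZlVniavMy6q97sl2Vnd3Z0MiIjM0RVVndlVnmau7qHeJu6l3Z3d3d0MzNFVVVWZndmZ4mqqphlVniZmZiIh3dzNEVnd3ZmZnd3iJmqqYZVVmZ5q7uqmIiDRFd3d3d2ZWZ3iZmqqHVVZmVove3bqYiEVnd3d3d3ZVVneIiZmGVmd2Znrf/9uoiGZ3d3d3d3ZVVmZmeIh2Znd3Zmi+/+ypd3d3iId3d3dmZ2ZlZ3dmZ3d3d2eL3typh3d4iHd3d3d3d3dmZmZnd3d3d2Zoq7uph3eIiHd3d3d3d4h2Znd4iIiIh3Zmeaq6mJmZmIiId3d3d4iId4iaqZiIiHd2eJq6qbupiImYd3d3d4mZiZq7upiHiIh3d4m7qsuoiImYh3d3d4iZmaq7qYd3d3iId3mqu7qHd4iHd3d3d3d4iZmZmYd2d3iIdniJq5h2d4h3d3d3d2Zmd3d3iZh3d3eIdmZ4moiIiIh3d3d3d2VVVVVWeJiHd3eId2ZWeIiaqpiHd3d3d3VUREM0aImId3d3d2VVZpmrupiId3d3d3ZURDM0V4mZh3ZVVVVEVZqruph4d3d3d3dlRDM0V4mZdlMhEjNEVZmqqYiIh3iIiIdmVEREVnd3UyAAABNFZpmqqZmZmZmZmId2VEREREREMQAAASNWeKqqqaqqqry6mHd2VEREMiIhERIiNEV4maqqmaq7vN3bmHdlQzMyIREREjRVZniZqrupiJq8ze7bqYh1QzMhERESNFZ3eJqrqrqYiJq83e3Mu6mHVUQyESIzRWd3iavLqsqYiIms3czM3cupdmVUMzRFVnd3iavLqcuZmZmszLu83dy6mHdlVERWZ3d3iZqqqbuqqqq8y6qrzMzLqYd3ZUVWd3d4iIiJmau7zMzMupmZqrzLqYd3dlVmd3d3d2ZWiZq83d3LqIiImau7mYd3d3Z3d3d3dmVFZ4m7zdy6h3d4iZqpiId3d3d3d3d3dmVVVomrvMuph3d4iJmYiId3d3d3d3d3dmZlVg=="/>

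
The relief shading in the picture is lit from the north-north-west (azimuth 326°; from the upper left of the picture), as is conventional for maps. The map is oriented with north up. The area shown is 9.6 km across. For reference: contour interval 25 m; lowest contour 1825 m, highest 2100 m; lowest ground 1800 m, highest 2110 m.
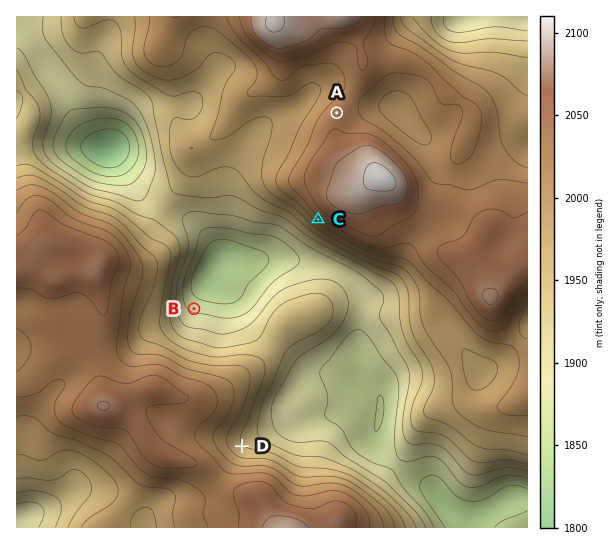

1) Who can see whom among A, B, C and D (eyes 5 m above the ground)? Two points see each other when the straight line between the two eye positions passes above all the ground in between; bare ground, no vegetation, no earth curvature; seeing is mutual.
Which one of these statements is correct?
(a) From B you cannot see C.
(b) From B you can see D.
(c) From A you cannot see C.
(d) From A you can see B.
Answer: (c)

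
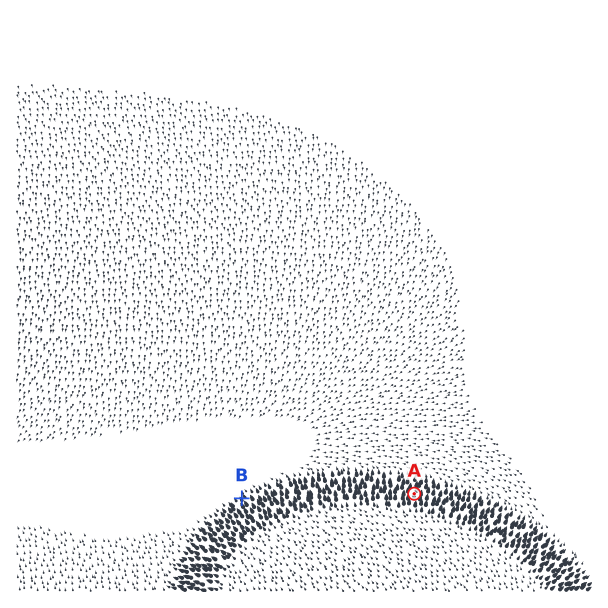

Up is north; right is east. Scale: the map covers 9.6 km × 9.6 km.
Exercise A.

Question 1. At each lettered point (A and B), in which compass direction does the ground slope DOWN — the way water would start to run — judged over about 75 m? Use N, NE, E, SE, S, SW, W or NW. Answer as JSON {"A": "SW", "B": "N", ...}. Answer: {"A": "N", "B": "NW"}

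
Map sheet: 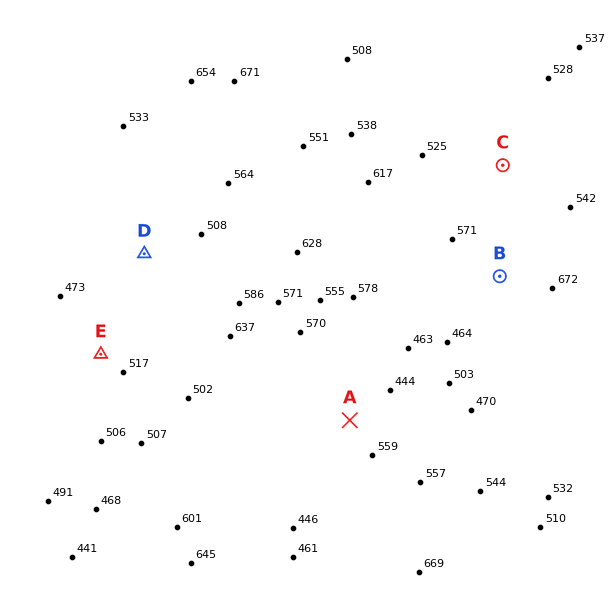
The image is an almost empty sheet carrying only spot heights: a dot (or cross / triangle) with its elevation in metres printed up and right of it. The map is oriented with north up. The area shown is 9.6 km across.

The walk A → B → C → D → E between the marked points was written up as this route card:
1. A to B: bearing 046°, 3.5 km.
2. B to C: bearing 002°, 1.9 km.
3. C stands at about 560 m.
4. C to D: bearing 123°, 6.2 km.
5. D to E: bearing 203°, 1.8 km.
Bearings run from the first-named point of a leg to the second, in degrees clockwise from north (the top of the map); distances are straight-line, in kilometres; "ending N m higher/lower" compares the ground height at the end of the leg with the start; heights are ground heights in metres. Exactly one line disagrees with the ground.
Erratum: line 4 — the bearing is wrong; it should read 256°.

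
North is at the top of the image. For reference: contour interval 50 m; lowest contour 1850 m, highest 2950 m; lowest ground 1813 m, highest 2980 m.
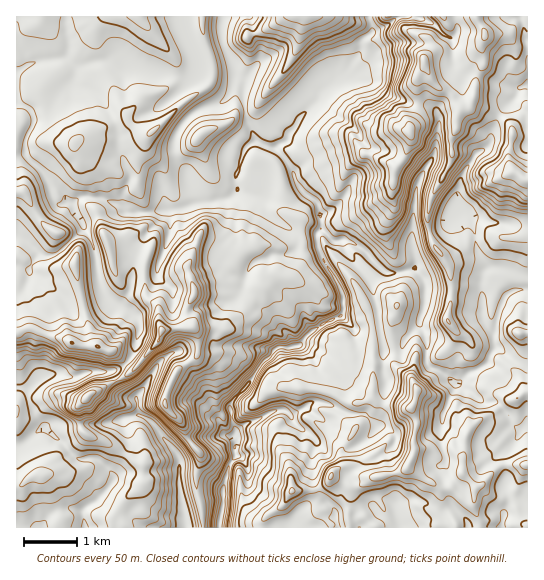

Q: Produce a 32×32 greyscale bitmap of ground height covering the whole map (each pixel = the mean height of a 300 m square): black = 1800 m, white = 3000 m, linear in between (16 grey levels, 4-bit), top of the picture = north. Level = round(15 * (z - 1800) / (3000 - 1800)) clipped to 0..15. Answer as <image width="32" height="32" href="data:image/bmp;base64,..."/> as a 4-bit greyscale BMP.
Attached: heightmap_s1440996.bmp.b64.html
<image width="32" height="32" href="data:image/bmp;base64,Qk12AgAAAAAAAHYAAAAoAAAAIAAAACAAAAABAAQAAAAAAAACAAATCwAAEwsAABAAAAAAAAAAAAAAABEREQAiIiIAMzMzAERERABVVVUAZmZmAHd3dwCIiIgAmZmZAKqqqgC7u7sAzMzMAN3d3QDu7u4A////AFRURVVTJBRnd3eIiImZmYlVVERVVDQjZ4iIiIiJmamJZmVUVmQ1I1aJiZmZmqqpiWZmVVZkNTJFeHmZqrqaqZlWZVVmVEZSNXdniImqmpmZVVZ2VVRmMTVmZnd4qpqZiGVWdURHhjI0VWZ3eKqJqYhmeadkeoVDVUVmd3i6iIiJZnm6dXqGZEZ3d3eIq4d4iWZmeJhpmHZFd3d3d6l3eIh2eJqqmJqIZFZmd3eIiIeImau7qbqamHVDVnd3d4mYiaqqqpi8u5mHZkVmd3eJh4mZmZiIqrqIh3dmV3h2iYeImZmYiaqriIiHd1d4domIiIiamJmZqoiIiHZmZmaJiIiImpmZmamIh3dlZmZmmYiIiImJmZiZiIh3ZVVnaKmJmYmoeZmHiYh3ZlVniHiYiZmZh3h3dmd3dmZlaJqJmImamHd3d3ZmZmZmVnirmaiavJh4iIh2ZmZmZWZ4vKm5rN6HiZmId2ZmZmVnib25u6zuiJmZiYd3dmZWZ4q826yrzIiZmYmXeIZmZmeaze29u8yIiJmZmXd3ZmZnir3tzcvMiIiImYiHZmdmZnibzc3cu4iIiIiIiHZndmZmet3t3LuIiIiIiIh2Z4dmZmnO3d27iIiIiIiIdneJdmZ5zt3dzIiIiImZiHeYmph3ec3c3tyIiImZmIhnibu6mIq8ze7c"/>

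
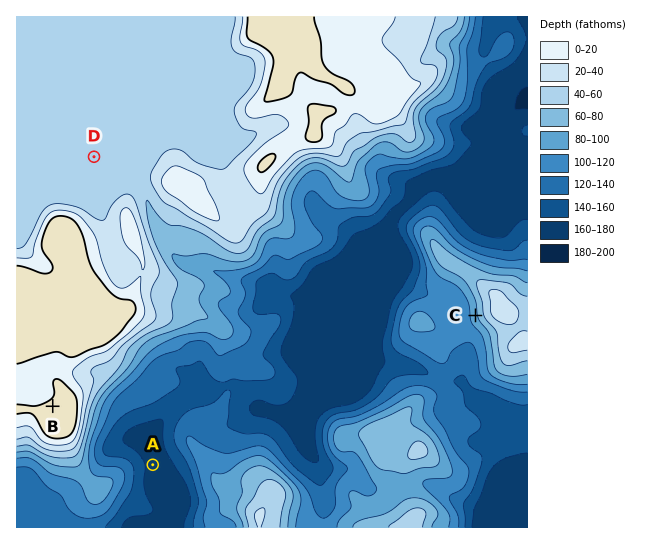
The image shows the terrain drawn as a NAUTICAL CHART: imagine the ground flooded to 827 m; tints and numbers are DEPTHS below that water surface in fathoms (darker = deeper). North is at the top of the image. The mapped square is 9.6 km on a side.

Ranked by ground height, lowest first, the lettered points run A C D B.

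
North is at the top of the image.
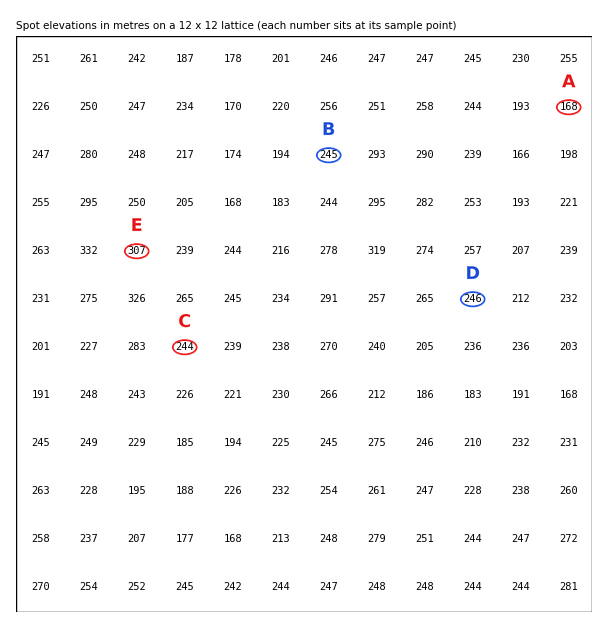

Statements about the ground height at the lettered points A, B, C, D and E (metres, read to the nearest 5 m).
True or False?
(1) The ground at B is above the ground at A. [True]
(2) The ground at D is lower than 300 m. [True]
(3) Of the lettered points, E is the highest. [True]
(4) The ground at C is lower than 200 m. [False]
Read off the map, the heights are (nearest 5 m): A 170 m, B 245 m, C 245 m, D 245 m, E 305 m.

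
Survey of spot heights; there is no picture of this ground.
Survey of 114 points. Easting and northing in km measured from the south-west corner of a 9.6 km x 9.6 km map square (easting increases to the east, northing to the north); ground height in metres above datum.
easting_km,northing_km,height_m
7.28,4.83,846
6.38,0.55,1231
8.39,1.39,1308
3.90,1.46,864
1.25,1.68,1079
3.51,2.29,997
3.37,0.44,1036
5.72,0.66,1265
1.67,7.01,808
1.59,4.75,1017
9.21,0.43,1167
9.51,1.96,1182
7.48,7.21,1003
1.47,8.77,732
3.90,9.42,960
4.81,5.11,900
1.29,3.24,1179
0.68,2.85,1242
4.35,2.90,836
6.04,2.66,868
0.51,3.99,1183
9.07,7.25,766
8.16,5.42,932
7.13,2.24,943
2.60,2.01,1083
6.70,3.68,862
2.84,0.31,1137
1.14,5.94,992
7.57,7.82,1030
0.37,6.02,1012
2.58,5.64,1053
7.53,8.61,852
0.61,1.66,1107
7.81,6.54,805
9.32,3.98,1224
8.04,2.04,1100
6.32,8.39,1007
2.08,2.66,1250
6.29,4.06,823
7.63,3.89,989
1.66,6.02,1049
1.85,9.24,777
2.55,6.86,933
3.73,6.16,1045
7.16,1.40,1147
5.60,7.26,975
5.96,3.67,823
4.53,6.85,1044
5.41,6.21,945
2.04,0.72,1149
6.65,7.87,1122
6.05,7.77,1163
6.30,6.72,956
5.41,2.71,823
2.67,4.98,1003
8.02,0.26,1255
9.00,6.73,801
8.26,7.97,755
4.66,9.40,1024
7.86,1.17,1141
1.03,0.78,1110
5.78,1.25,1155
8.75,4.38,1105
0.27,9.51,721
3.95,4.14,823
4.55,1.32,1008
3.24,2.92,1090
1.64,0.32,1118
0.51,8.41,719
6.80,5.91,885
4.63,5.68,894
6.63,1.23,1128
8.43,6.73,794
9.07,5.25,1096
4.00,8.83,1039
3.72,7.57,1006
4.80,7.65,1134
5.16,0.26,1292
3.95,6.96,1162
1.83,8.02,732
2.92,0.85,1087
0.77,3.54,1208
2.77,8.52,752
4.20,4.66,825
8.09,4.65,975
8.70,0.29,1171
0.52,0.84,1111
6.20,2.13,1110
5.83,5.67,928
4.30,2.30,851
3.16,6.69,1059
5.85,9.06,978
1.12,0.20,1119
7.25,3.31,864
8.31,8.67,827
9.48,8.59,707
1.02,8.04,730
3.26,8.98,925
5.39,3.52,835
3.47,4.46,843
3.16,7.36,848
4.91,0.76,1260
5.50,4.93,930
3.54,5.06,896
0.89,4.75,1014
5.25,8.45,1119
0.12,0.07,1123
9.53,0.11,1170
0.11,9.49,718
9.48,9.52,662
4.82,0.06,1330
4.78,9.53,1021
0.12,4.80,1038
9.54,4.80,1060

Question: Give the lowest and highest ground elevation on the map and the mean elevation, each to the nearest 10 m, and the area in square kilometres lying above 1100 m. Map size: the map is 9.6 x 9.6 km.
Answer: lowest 660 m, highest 1360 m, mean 990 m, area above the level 26.5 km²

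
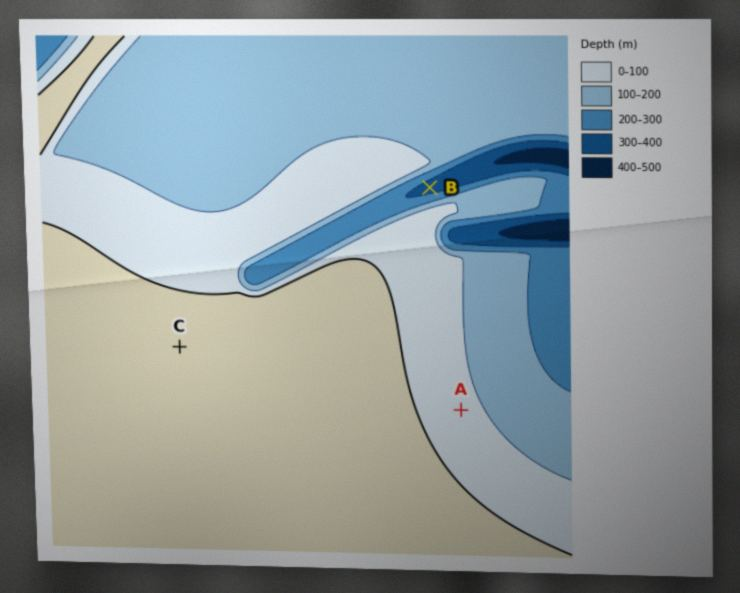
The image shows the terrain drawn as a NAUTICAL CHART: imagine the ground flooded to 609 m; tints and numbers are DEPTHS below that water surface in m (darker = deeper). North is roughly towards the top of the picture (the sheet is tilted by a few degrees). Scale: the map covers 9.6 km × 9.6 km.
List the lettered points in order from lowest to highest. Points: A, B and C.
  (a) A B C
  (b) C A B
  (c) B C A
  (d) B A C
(d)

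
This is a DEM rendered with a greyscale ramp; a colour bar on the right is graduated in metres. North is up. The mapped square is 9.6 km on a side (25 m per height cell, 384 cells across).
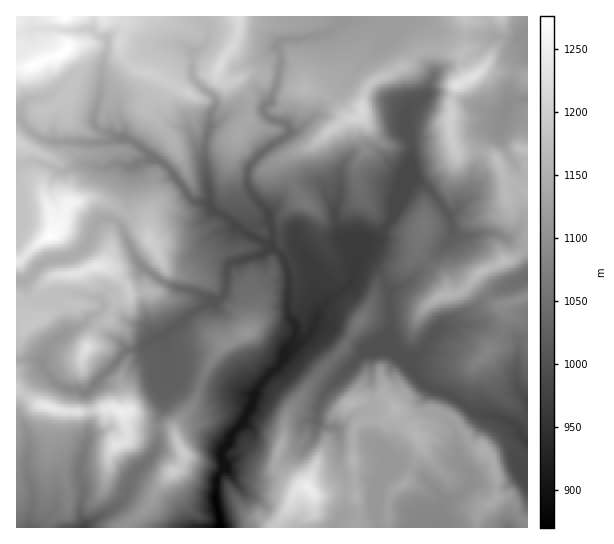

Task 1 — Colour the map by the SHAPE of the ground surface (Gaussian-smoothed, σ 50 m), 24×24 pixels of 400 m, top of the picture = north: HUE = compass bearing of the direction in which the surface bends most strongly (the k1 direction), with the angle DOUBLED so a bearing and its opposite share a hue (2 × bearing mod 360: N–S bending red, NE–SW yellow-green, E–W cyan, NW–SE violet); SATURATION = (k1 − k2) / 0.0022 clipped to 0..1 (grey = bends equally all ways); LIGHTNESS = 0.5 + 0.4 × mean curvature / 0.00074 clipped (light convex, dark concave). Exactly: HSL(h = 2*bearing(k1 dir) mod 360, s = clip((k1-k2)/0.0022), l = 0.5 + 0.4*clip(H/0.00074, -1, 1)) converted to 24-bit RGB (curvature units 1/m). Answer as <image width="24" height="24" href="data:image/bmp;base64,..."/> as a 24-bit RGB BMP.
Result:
<image width="24" height="24" href="data:image/bmp;base64,Qk32BgAAAAAAADYAAAAoAAAAGAAAABgAAAABABgAAAAAAMAGAAATCwAAEwsAAAAAAAAAAAAAXU6St3m75aAnEY+pIduO2Xyjw4VQfjsmW/8cDAAzj+eUW5/Y6X1/n20wMaQwWIh2WZCguKhsX2B0fX12dGiDv5V2iFRDN9exUmCXophpw8NzsyzSK9BQNm5w34yLipJFoMxdAAczKvlBhC8x2Kh62ZTAe4rVSl62UF+nwmeKWpSHWG6VWJJeYZeR4KGADI//hkaYm6JzcqxPTzF29+acETgzm1DQ9dbijcpxAD9KrCeTpVrALtF18sbKkEKDuEJWWGeEWoF1v2x0Um+Se6WmZ0Zp4PvQJQgrRXWYpp6HoYtvFyJa+9PQQdWWBC8q//ON3p3wBQAzR9ByMTZ69/GkDEAy85Sd3UZPZFR/fWRrkGFbd7ByX09zjrvHl/6dQjOHlThVh3g9jHkvCygot+YY7OCwAhBc6v7NrC5nVkOqBW5NLDmS9eXCLGR7vU0KzYgfgE6GYp+gjL+tlHqnYcLEVfivgBk+jkFXbyHbzuj9zNj/jYD/0+D45PHaDBlbw1FAxYt+oYO3Hk2oLHl/8MCwr1tkCSnG7rfjWYmogLCNUr2Zo7zn/nJWPxEggl5QcryUWd2yeFgiLhUFBjIBsI0o5dVWQR5ITWtZ4Kl8XWJNkVNQEm1ZL5pq8r3JFVlIjeIn1krSmtahVO+/LBEHZDEqkJRqeKZ6kEhrlHc8bT52vnzN1OGAAl8j2YFeZFR6cXF8vVtbvV9OX3pgRapfIXVZPJhO67PKD0ErF/xt/eR9VBc6hX6VenGix524hJtzR4CYraBiNm1dOXeh9tXdgSHSMaASXXp/gnGKXFyE36fC1VvRYb5XI1dbQoZMMYxP8KGvK1MlcE41sJdJTX52c5OVcJScvZOrUFuyuYO1tWzAIVkpn6gX1XGav2gmUW9ANXBEbq6qbG2ivoy158PULU+gM6SOTn5o3UpvyZTCOEJ47JyZHE8iUGs8c39RmnRSbqCdf3Gel2Z0iYHBNGO1qEB7633derHFfq3XIZRCL18gqqZmt6B5QRiYqqmEWIaGN4Ns46GYOj11VZTB/c70V2TmHYROeczMuHjSF3EV6o7htl7ok6VMQJ9ON+i48AAcrqkAR3jVJYfGwLaOrZKERh+qm6R5iXuJXoV1fsBGmEqBN3JET5REynfV+sThIUIRIEUQ+1/XDS8EKWMH43jz3Oq+Pgg/t/mKQqmYZX9/sEaYIZwdW7Eo4xtviWeGhZN4b3aMVnx7onCSrIWJP5NmUH9RVpa7+9D7qWL5aiyu+dL2btewG1RS49WPRwt/v+C4o3y2UmWMXZRioUjBuSbSprhEeF51i6dgcWdec3BXTYCTq5yKk5t0O29gSFgpmJQaqIIxQEZkvsZ01ZOCIUVFmGcpX7WruK2EpnlbRYuunzBjo41PN2ao01ReQIthWty6qlGNdbZ7JIaHu46Xs7qdSSd/oHW8sorDarJ2RkR4iNqft77hpormcpHBYGuKsZWVtmDRoCMAtziSUq5UiSE9R5ltoNK1lUSFTkqqmrWRT1N7RYxmnR1IlLROPnVlwqN+inOjW5+ila41jJk0ZlM8kYxOP2x5xNmTSwAdGfrixV5VDmyX5rjdcJxrdW9CdoJMO6aaloxgWINdNzZmtUaAz8GEMmNtgtBhd1OmVcScZbbfrWXBc1HAg2nRhjLiMQICzfbMJg9Vw8CO1JiPADoh55jr5ZfkkKlmI1lFw6hlb9KrFR1ennSS6e/ZM0u6gezpyE/crx8rg0QetrY0F8oPgn0dfBw0h8KvrcVmLRWcPq26upabk4viAGRJUZgn+dLwo2q/f+mIIoiqMR9jt2W+1+qtRVhiT2BAfaRJTIikm4GurKuHKjt+uWyviaOxmZ55mE5cxa1JC3BclLJYf0IC3R5HVqZSH28pwnvY6/bVLhpDQ2ZyKFKg+O7TYjx1YIBwc5l3b4Y5PXMwp51xSk+PlVt5hIhejXxnf7nM5CX/7zrfT76AxjuQIHrJnKW4bpGfPWhe/5OSTikZPWkkBCYv/9fMNalLUYhdkmhHtJ3X0IrOKn4sao9BakSPhbqtgp6urqiCKCKi47iZOLFjsYDEGEKTmJ+AgXWHcXyMQ5pi5LLw4M7sBR0wWtgH8qPbWHTVXKe4XYNuhWiv6df0oJndG1vNZINodn5piXVbPHdhsWxUz6mKTYZkKY9fkIZZinKIiH5+iIVyVXRVomdsh4DDgKa8RpVP21ZIS1Z3eIxTqk8qwscOfhINQsxooHqMd3aNe4yWb3CVUlh34NeYS0iBeWynZqSWWI5eb4Nnin1zd36Bb39tfmVunl9iqKJlyqFbP2WI"/>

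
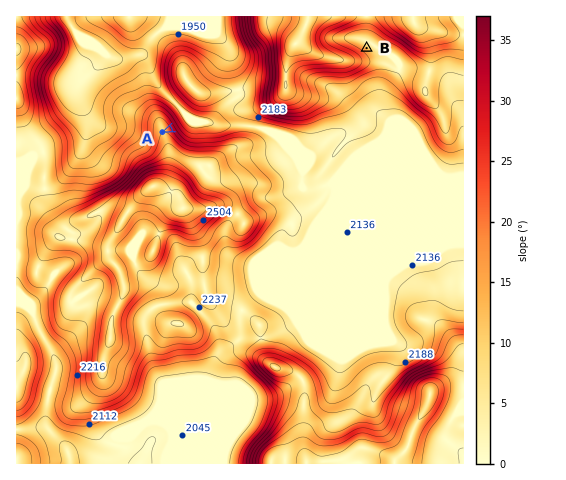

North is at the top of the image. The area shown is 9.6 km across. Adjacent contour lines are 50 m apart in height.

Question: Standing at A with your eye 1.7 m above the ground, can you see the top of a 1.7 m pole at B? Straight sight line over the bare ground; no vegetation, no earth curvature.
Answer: no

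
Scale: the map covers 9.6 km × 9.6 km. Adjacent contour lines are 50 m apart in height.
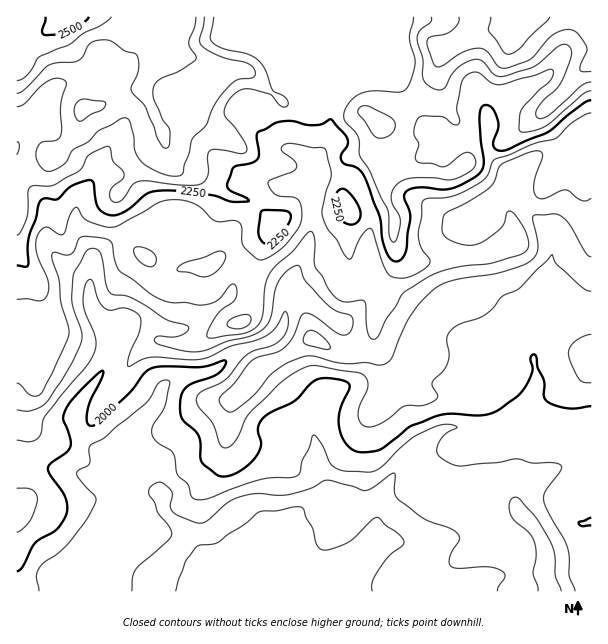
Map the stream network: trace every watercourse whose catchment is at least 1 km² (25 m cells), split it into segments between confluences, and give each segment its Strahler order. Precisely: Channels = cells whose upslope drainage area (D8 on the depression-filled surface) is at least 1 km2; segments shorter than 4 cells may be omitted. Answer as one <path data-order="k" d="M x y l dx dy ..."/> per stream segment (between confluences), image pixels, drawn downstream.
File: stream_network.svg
<path data-order="1" d="M83 557l-6 12-15 15 0 7-2 0"/><path data-order="3" d="M372 546l-4 9-12 14 0 22"/><path data-order="1" d="M395 542l-18 0-5 4"/><path data-order="3" d="M164 500l0 9 1 1 0 3 33 32 0 1 6 6 0 2 6 7 3 6 0 3 3 5 0 4 2 2 1 10"/><path data-order="1" d="M536 482l-2 0-16 16 0 14 18 18 6 10 0 3 3 6 0 27 1 2 0 3 3 6 0 4 2 0"/><path data-order="2" d="M129 474l6 3 11 11 10 3 0 1 8 8"/><path data-order="1" d="M69 470l2 1 4 0 2 2 7 1 3 3 6 2 2 1 3 0 1 2 20 0 7-8 3 0"/><path data-order="1" d="M321 404l-1 1 0 3-3 6 0 5-3 6 0 13 1 2 0 25 9 17 0 13-7 8-12 6-17 16-1 3-2 15 2 2 1 7 5 9 3 3 0 2 13 13 6 3 14 0 9 9 18 0"/><path data-order="1" d="M486 365l8-8"/><path data-order="2" d="M494 357l6-4 13 0 2 1 4 0 2 2 9 0 3 1"/><path data-order="3" d="M533 357l0 5 3 6 0 19-2 2 0 3-3 6 0 7-4 6 0 2-5 0-9 4-6 6-6 3-12 2-1 1-18 0-2-1-22 0-2 1-3 0-9 8-1 0-6 6-2 0-27 27 0 1-9 12-4 9 0 3-2 2 0 6-1 1 0 9-2 2 0 6-1 1 0 14-2 1 0 3-3 6"/><path data-order="1" d="M473 350l10 10 6 0 3-3 2 0"/><path data-order="2" d="M120 339l-12 24-24 33 0 9-1 2 0 4-5 9 0 11 2 3 16 16 5 2 3 3 6 3 19 16"/><path data-order="1" d="M200 321l-6 5-3 0-6 3-17 0-1-2-8-1-4-3-24 0-8 7 0 3-3 6"/><path data-order="2" d="M90 296l0 7 6 12 8 8 1 0 12 9 3 0 0 7"/><path data-order="2" d="M290 293l-3 4 0 5-2 1 0 17-1 1 0 3-2 2-1 6-2 0-4 4-5 2-7 6-5 0-1 1-12 3-9 5-15 13-2 0-6 5-9 1-1 2-11 0-1 1-8 0-1 2-8 1-12 11-4 15-12 13 0 2-5 6 0 3-1 1 0 11 4 9 14 13 1 3 0 24 5 5 0 6"/><path data-order="1" d="M591 293l0 12-1 1-8 0-3-3-1 0-15-15-3-1-3 0-2-2-13 0-2 2"/><path data-order="2" d="M540 287l-4 6 0 3-6 12 0 19 1 2 0 7 2 2 0 19"/><path data-order="1" d="M71 270l3 3 4 2 11 10 0 9 1 2"/><path data-order="2" d="M92 269l0 9-2 1 0 17"/><path data-order="1" d="M369 252l0 9 2 2 0 22-2 2 0 4-3 6-22 24-5 0-4-3-6-1-15-14-2 0-9-7-6-2-1-1-6 0"/><path data-order="1" d="M183 233l-6-3-4 0-2-2-19 0-2 2-6 1"/><path data-order="2" d="M144 231l-18 0-15 14-1 0-5 4-1 0-11 11 0 7-1 2"/><path data-order="1" d="M153 224l-1 0-8 7"/><path data-order="1" d="M485 215l0-6 19-20 3 3 3 0 6 3"/><path data-order="2" d="M516 195l29 30 3 6 1 8 2 1 0 6 1 2 0 9-1 1 0 5-2 1-1 9-8 14"/><path data-order="2" d="M315 186l0 6-4 9 0 35-2 1-3 12-3 5 0 3-7 13 0 3-3 6 0 8-3 6"/><path data-order="1" d="M96 162l0 11-3 6-10 12-3 6-2 7-1 2 0 7-2 2 0 12 5 9 4 4 6 11 0 6 2 1 0 11"/><path data-order="1" d="M209 147l31 30 17 0 1 2 8 1 4 3 3 0 2 2 6 0 1 1 33 0"/><path data-order="1" d="M275 147l9 0 1 2 5 0 1 1 3 0 6 3 18 18-3 6 0 6"/><path data-order="1" d="M456 143l5 0 1-2 5 0 1-1 20 0"/><path data-order="2" d="M488 140l0 10 1 3 17 17 10 25"/><path data-order="2" d="M488 123l0 17"/><path data-order="2" d="M332 108l0 32-9 9 0 3-2 1 0 20-3 3 0 3-3 4"/><path data-order="2" d="M332 104l0 4"/><path data-order="1" d="M483 104l2 6 1 1 0 5 2 1 0 6"/><path data-order="1" d="M332 84l0 20"/><path data-order="1" d="M362 80l-6 1-15 15 0 2-9 10"/><path data-order="1" d="M545 77l-11 7-22 11-3 3-6 3-14 13 0 8-1 1"/><path data-order="1" d="M107 68l-9 9-3 1-12 0-2 2-7 0-2 1-4 0-9 5-12 12 0 1-29 27 0 18-1 2 0 4"/><path data-order="1" d="M258 44l2 0 10 10 6 3 8 0 6 6 1 0 5 5 1 0 33 33 2 3"/>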